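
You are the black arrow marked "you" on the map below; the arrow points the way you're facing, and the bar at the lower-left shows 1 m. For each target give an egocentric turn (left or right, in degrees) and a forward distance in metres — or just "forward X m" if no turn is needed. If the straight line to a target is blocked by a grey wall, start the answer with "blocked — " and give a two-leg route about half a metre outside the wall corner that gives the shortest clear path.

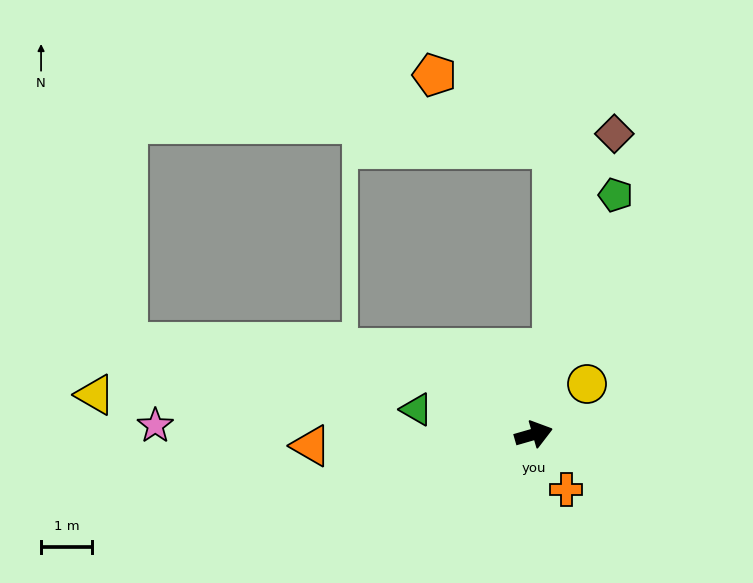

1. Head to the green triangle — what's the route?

turn left 152°, forward 2.4 m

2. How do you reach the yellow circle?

turn left 27°, forward 1.4 m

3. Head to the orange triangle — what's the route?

turn left 167°, forward 4.4 m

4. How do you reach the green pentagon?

turn left 55°, forward 5.0 m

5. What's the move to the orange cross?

turn right 76°, forward 1.3 m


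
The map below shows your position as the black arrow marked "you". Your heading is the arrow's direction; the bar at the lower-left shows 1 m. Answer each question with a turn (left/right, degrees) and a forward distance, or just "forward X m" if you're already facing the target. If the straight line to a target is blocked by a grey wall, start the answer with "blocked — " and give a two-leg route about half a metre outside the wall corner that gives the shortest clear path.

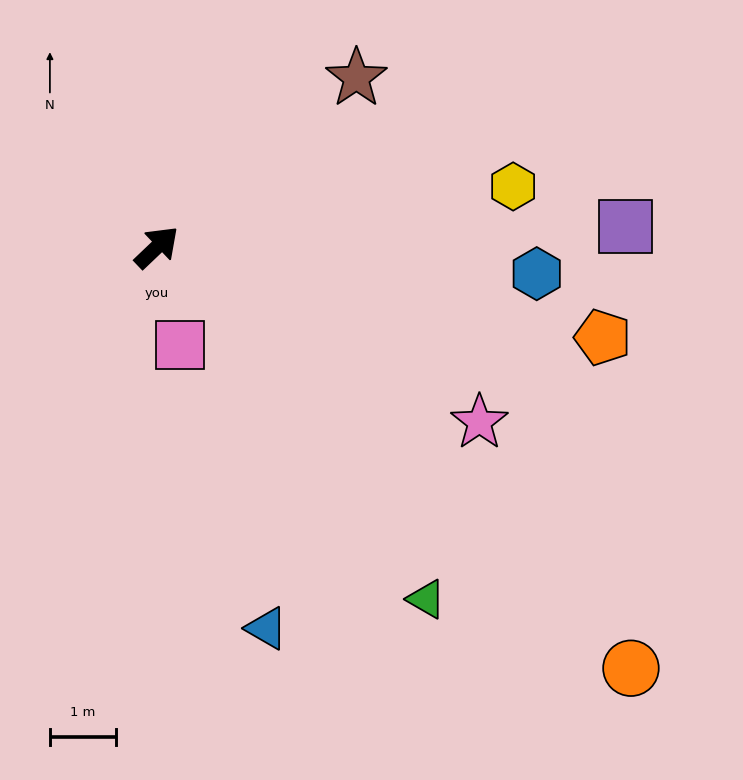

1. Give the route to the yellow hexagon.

turn right 34°, forward 5.5 m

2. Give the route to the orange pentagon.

turn right 55°, forward 6.9 m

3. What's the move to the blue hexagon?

turn right 48°, forward 5.8 m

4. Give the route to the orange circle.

turn right 85°, forward 9.6 m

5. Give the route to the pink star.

turn right 72°, forward 5.6 m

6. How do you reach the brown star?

turn right 3°, forward 4.0 m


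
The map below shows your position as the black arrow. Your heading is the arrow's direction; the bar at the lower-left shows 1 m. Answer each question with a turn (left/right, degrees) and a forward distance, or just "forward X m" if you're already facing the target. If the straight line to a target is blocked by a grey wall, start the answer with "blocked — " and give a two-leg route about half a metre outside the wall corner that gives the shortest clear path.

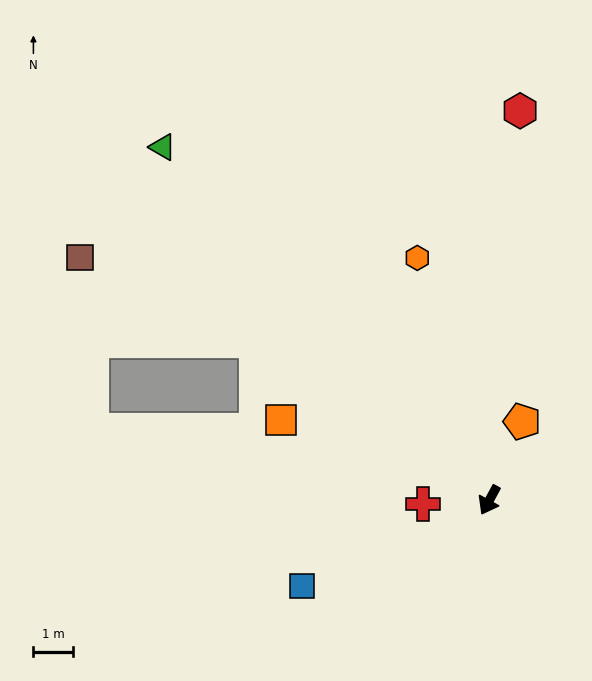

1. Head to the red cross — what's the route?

turn right 58°, forward 1.7 m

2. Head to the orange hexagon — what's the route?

turn right 135°, forward 6.3 m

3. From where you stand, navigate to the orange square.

turn right 83°, forward 5.6 m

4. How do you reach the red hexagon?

turn right 156°, forward 9.8 m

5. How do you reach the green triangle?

turn right 109°, forward 12.0 m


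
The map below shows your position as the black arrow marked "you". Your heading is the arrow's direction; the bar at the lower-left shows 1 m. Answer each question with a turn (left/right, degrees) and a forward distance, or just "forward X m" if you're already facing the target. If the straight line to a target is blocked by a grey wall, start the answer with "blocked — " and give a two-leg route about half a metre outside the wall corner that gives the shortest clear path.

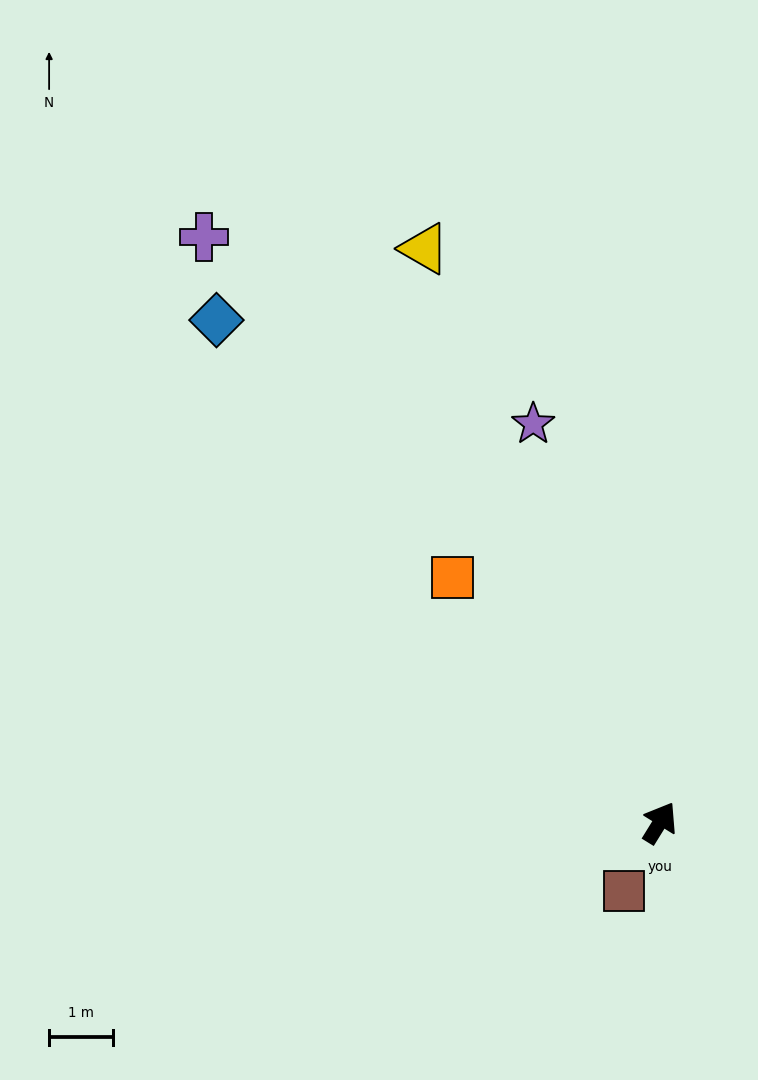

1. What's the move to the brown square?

turn right 176°, forward 1.2 m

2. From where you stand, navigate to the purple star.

turn left 49°, forward 6.6 m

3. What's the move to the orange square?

turn left 72°, forward 5.0 m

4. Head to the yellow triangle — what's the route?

turn left 54°, forward 9.7 m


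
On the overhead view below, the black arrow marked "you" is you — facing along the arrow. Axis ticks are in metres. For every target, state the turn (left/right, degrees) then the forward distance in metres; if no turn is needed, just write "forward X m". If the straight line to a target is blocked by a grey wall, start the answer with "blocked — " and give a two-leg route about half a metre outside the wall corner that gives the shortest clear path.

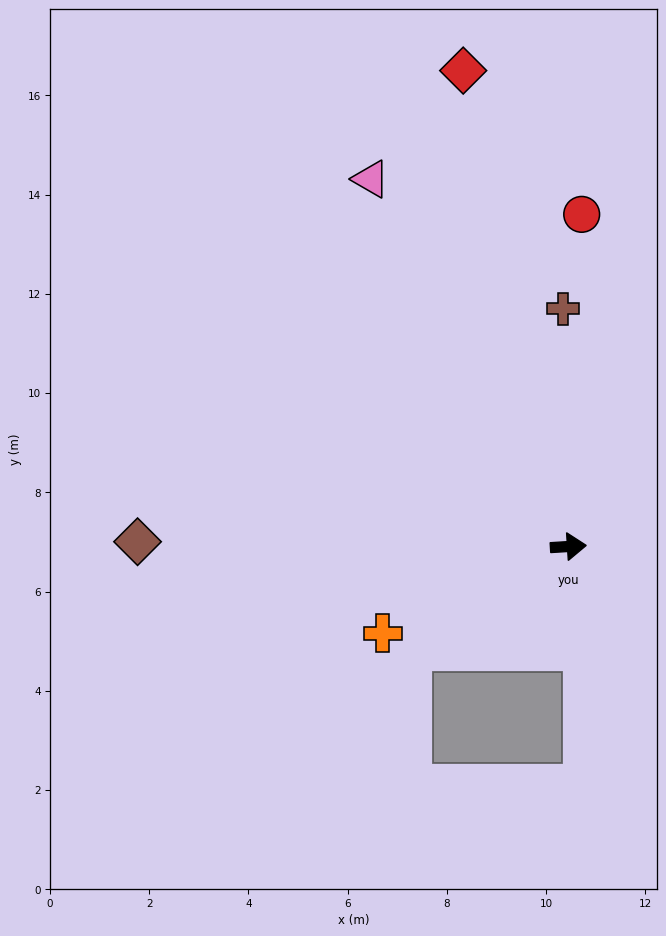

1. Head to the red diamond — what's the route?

turn left 99°, forward 9.8 m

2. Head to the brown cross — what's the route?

turn left 88°, forward 4.8 m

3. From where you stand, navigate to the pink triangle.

turn left 115°, forward 8.4 m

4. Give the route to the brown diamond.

turn left 176°, forward 8.7 m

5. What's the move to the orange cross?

turn right 158°, forward 4.1 m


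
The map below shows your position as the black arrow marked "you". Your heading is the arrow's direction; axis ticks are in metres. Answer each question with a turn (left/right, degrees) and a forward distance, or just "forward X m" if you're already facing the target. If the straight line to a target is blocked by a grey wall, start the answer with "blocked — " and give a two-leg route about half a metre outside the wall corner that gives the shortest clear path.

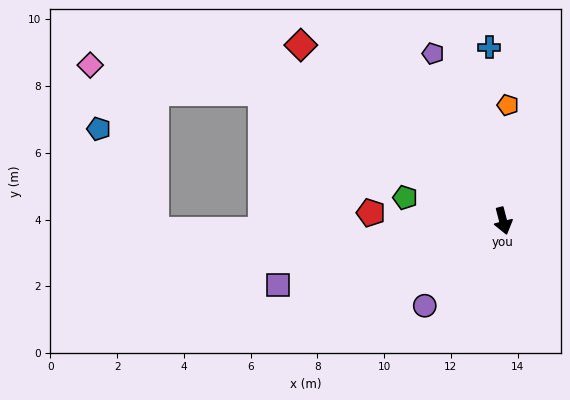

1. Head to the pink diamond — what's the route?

blocked — turn right 133°, forward 8.2 m, then turn left 19°, forward 5.2 m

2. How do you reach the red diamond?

turn right 146°, forward 8.0 m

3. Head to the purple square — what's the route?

turn right 89°, forward 7.0 m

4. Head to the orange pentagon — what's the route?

turn left 163°, forward 3.5 m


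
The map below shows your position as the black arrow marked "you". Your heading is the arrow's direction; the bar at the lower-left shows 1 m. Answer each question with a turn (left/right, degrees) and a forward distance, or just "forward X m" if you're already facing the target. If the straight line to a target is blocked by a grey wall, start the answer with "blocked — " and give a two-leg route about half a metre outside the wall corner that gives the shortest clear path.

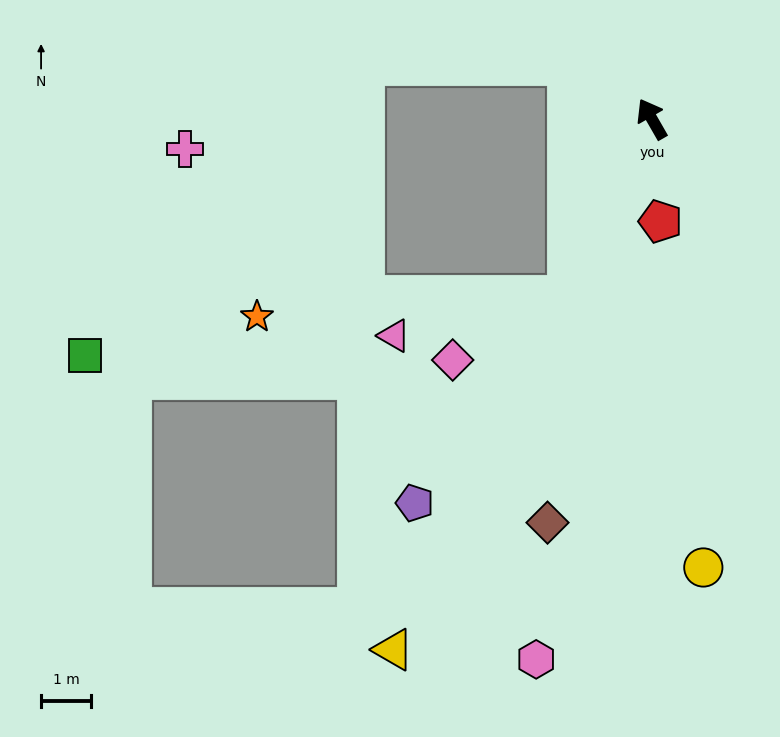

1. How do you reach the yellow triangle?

turn left 124°, forward 11.8 m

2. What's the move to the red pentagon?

turn left 155°, forward 2.1 m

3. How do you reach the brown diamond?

turn left 136°, forward 8.3 m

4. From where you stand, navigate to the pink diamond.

blocked — turn left 125°, forward 3.9 m, then turn right 36°, forward 2.6 m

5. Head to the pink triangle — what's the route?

blocked — turn left 125°, forward 3.9 m, then turn right 52°, forward 3.6 m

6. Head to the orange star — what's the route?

blocked — turn left 125°, forward 3.9 m, then turn right 61°, forward 6.2 m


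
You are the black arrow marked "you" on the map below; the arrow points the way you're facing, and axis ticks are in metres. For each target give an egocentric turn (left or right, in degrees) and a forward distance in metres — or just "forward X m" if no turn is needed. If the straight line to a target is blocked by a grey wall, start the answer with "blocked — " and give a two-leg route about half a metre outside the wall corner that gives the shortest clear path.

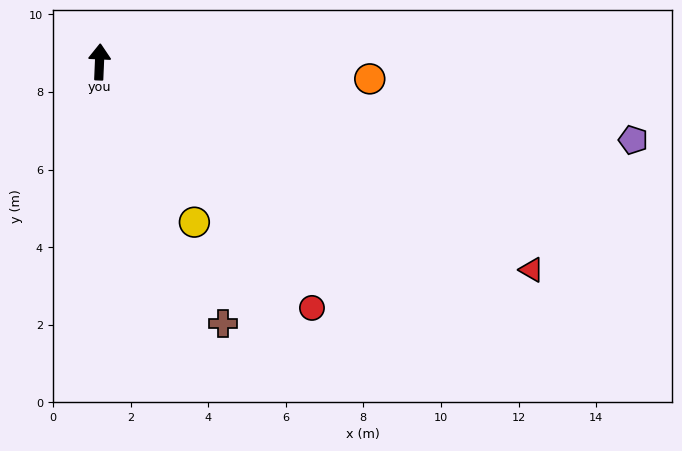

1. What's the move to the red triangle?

turn right 113°, forward 12.4 m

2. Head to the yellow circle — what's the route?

turn right 147°, forward 4.8 m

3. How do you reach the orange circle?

turn right 91°, forward 7.0 m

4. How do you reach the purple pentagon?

turn right 96°, forward 13.9 m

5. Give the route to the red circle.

turn right 137°, forward 8.4 m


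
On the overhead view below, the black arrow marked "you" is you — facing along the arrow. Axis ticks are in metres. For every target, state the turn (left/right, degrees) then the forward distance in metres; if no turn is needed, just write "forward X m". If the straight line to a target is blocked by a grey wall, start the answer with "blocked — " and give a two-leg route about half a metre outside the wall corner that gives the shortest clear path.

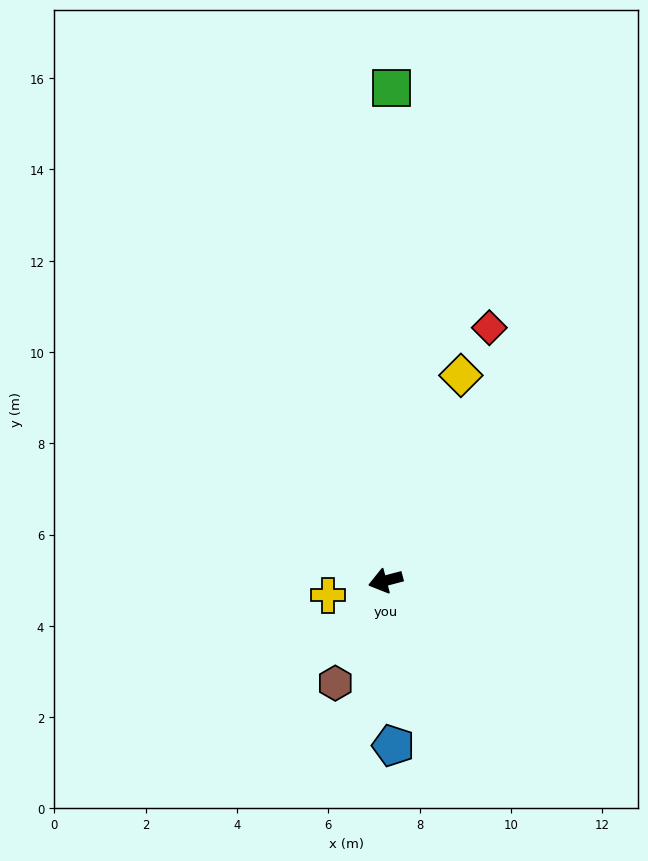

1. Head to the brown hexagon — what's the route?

turn left 49°, forward 2.5 m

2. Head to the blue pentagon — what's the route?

turn left 78°, forward 3.6 m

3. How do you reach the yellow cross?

forward 1.3 m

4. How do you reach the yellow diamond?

turn right 125°, forward 4.8 m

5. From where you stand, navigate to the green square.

turn right 105°, forward 10.8 m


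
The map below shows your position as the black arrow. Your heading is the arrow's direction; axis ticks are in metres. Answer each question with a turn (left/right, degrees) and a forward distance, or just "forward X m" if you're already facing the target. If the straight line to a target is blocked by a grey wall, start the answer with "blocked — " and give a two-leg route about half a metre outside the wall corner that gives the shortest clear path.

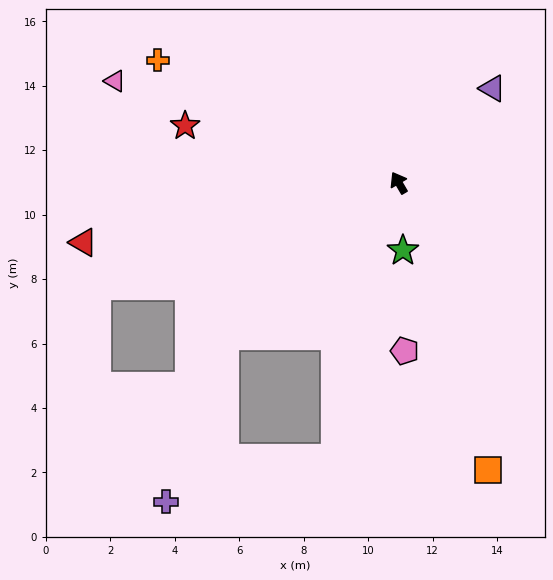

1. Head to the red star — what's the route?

turn left 45°, forward 6.9 m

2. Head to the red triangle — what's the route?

turn left 70°, forward 10.0 m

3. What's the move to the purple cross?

blocked — turn left 101°, forward 7.2 m, then turn left 29°, forward 5.4 m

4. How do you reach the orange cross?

turn left 33°, forward 8.4 m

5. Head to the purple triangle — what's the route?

turn right 75°, forward 4.1 m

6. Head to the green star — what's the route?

turn left 153°, forward 2.1 m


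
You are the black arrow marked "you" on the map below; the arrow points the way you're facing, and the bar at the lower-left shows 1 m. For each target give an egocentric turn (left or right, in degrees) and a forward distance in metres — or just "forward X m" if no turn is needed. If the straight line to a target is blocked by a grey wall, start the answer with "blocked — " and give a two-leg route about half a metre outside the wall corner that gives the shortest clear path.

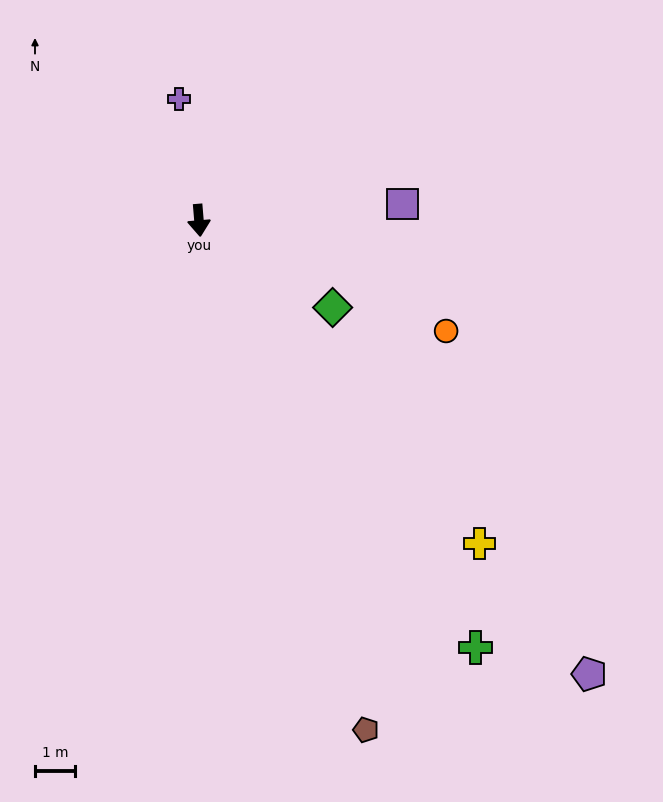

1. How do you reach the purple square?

turn left 90°, forward 5.1 m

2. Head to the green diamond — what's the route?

turn left 52°, forward 4.0 m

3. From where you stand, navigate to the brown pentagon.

turn left 13°, forward 13.4 m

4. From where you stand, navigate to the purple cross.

turn right 175°, forward 3.1 m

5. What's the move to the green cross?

turn left 28°, forward 12.7 m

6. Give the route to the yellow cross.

turn left 36°, forward 10.7 m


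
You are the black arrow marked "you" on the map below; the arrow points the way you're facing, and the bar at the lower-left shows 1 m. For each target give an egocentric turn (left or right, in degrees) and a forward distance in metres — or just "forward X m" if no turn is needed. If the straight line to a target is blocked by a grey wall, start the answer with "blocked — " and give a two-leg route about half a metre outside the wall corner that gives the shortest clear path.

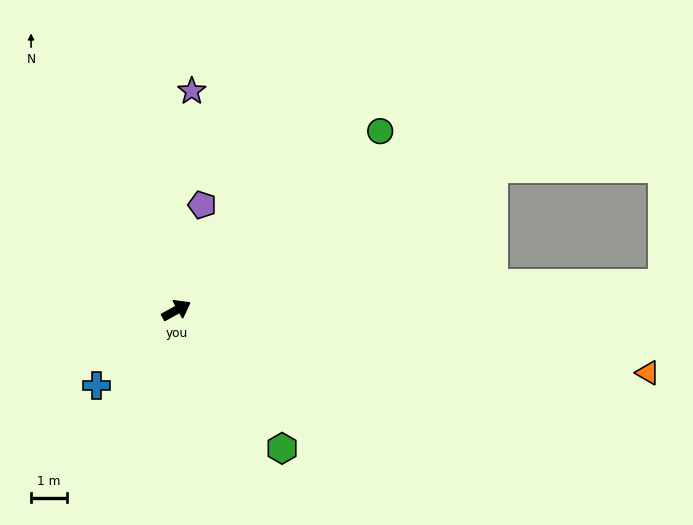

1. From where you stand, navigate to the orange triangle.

turn right 36°, forward 13.3 m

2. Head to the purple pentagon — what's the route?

turn left 47°, forward 3.0 m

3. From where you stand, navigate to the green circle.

turn left 13°, forward 7.6 m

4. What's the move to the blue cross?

turn right 165°, forward 3.1 m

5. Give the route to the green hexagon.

turn right 81°, forward 4.9 m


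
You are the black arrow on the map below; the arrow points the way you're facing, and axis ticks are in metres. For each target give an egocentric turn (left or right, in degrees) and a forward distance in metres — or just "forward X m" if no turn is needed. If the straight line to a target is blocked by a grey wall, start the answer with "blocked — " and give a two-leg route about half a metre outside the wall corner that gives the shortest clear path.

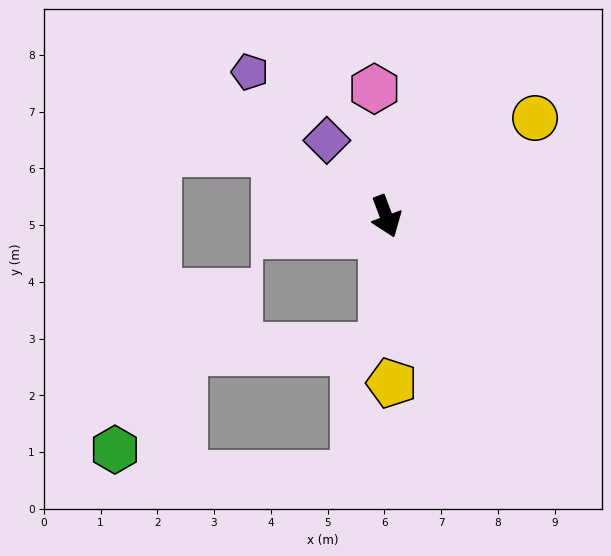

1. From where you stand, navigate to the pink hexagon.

turn left 165°, forward 2.3 m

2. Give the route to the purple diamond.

turn right 163°, forward 1.7 m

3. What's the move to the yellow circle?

turn left 103°, forward 3.1 m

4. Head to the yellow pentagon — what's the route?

turn right 19°, forward 2.9 m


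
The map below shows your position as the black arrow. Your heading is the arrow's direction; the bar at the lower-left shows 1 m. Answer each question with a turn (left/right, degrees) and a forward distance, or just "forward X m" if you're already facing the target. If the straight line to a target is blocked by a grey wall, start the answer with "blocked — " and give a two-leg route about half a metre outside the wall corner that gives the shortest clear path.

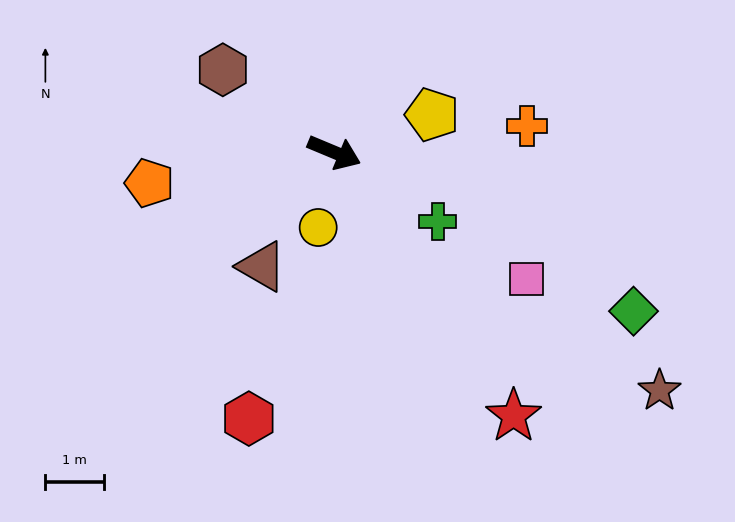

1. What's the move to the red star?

turn right 33°, forward 5.4 m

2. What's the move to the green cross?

turn right 11°, forward 2.1 m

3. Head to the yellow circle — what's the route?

turn right 79°, forward 1.3 m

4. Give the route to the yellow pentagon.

turn left 44°, forward 1.8 m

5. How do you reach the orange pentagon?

turn right 148°, forward 3.2 m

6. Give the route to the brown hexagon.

turn left 166°, forward 2.4 m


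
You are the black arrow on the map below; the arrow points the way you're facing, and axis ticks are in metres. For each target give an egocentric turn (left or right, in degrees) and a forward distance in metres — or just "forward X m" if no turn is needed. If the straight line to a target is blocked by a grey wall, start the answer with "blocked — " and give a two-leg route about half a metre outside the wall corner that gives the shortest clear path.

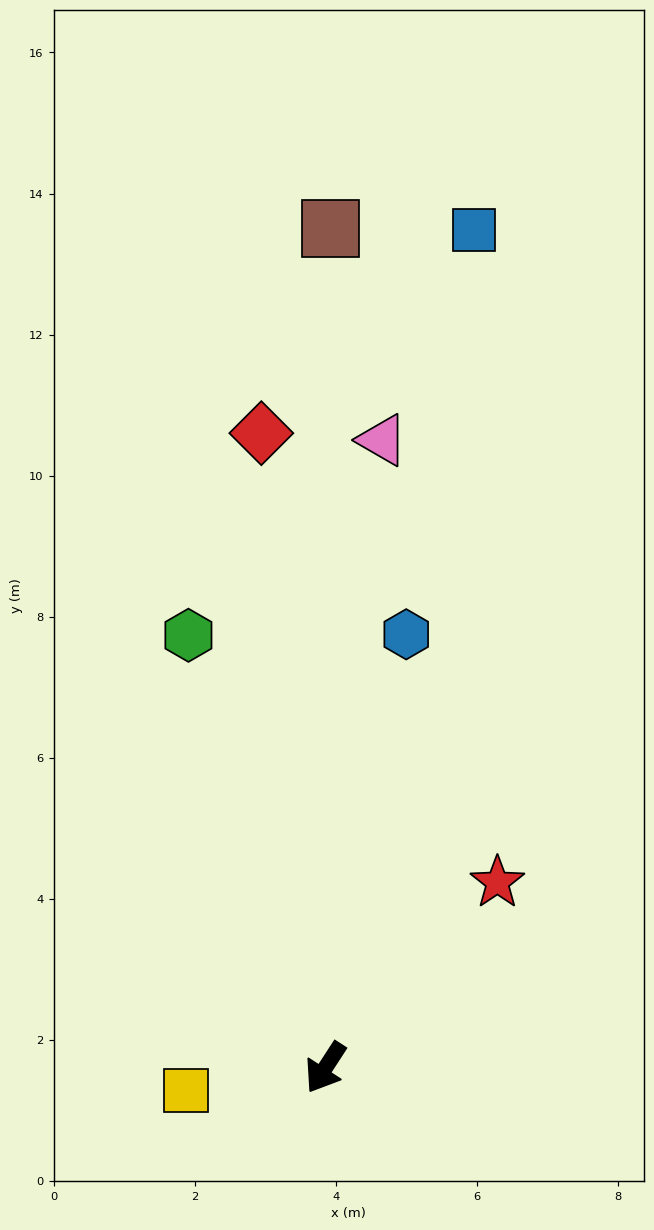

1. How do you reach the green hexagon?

turn right 129°, forward 6.4 m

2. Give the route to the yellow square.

turn right 48°, forward 2.0 m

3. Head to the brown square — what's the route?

turn right 147°, forward 11.9 m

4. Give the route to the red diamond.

turn right 141°, forward 9.0 m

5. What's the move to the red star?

turn left 170°, forward 3.6 m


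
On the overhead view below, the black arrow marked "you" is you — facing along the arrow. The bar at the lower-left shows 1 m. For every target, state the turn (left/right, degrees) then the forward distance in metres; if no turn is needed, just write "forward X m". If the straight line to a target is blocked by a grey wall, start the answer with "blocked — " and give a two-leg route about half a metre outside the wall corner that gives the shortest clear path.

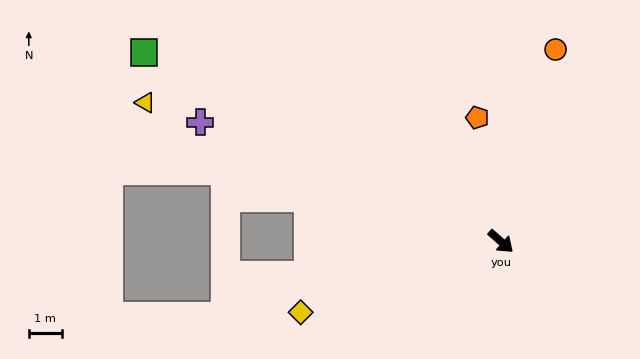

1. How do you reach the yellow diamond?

turn right 119°, forward 6.4 m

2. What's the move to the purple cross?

turn right 160°, forward 9.8 m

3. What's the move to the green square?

turn right 167°, forward 12.2 m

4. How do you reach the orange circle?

turn left 115°, forward 6.1 m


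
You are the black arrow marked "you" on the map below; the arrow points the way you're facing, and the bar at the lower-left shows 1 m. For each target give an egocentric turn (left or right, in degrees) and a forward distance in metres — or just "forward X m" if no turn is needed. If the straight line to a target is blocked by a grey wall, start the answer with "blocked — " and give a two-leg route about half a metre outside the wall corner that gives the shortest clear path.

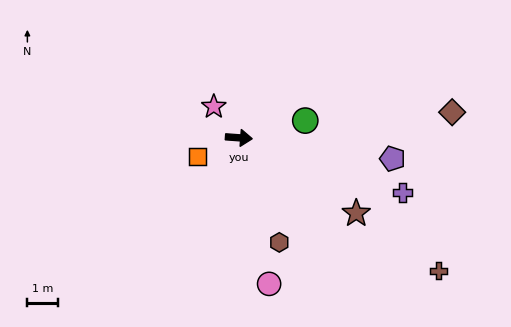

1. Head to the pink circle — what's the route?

turn right 74°, forward 4.8 m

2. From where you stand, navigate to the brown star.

turn right 29°, forward 4.5 m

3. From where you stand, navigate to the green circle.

turn left 19°, forward 2.2 m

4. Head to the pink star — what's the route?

turn left 133°, forward 1.3 m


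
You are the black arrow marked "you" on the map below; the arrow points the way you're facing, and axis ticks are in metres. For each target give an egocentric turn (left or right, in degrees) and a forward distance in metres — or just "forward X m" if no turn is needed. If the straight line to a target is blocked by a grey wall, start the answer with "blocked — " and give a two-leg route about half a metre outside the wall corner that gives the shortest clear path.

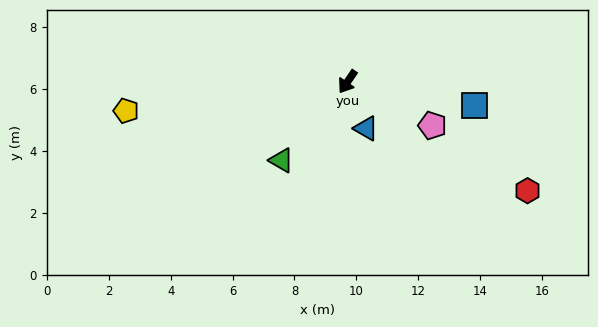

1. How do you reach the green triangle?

turn right 6°, forward 3.3 m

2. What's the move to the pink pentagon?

turn left 97°, forward 3.1 m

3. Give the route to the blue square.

turn left 114°, forward 4.2 m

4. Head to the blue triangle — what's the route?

turn left 56°, forward 1.6 m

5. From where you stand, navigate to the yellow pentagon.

turn right 48°, forward 7.2 m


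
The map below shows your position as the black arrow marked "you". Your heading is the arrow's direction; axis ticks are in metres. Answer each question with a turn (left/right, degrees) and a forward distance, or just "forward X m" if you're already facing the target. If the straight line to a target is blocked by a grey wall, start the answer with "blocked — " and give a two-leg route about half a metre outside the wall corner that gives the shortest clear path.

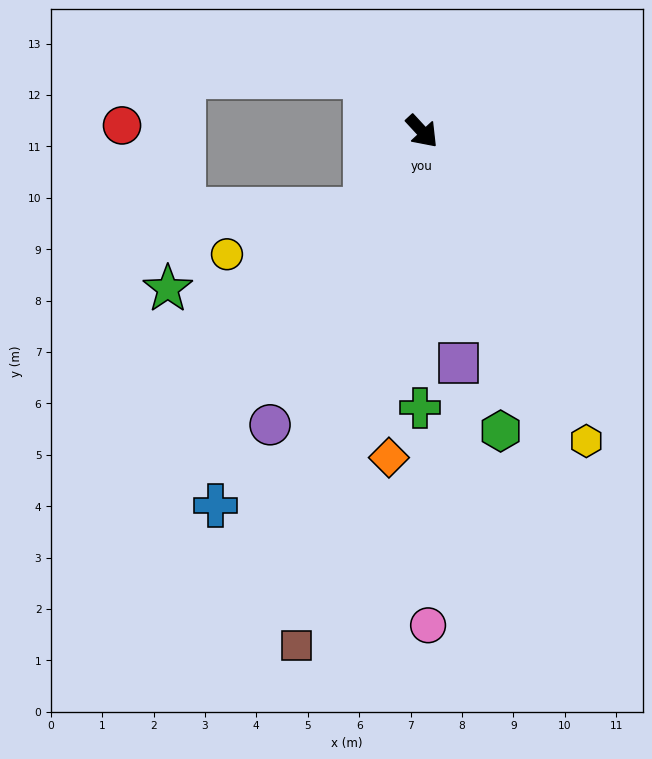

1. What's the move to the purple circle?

turn right 70°, forward 6.4 m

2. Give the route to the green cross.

turn right 43°, forward 5.4 m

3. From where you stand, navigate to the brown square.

turn right 56°, forward 10.3 m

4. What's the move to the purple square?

turn right 34°, forward 4.6 m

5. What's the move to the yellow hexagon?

turn right 15°, forward 6.8 m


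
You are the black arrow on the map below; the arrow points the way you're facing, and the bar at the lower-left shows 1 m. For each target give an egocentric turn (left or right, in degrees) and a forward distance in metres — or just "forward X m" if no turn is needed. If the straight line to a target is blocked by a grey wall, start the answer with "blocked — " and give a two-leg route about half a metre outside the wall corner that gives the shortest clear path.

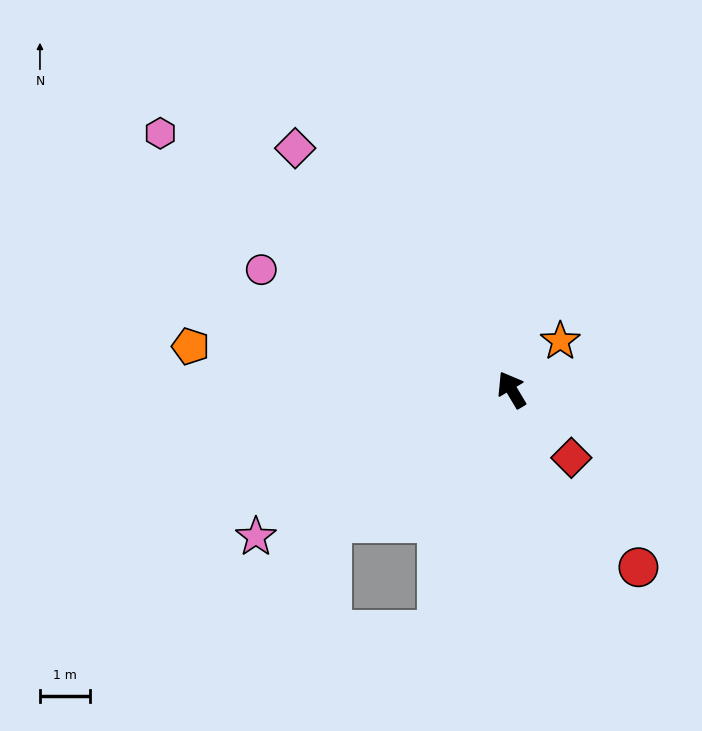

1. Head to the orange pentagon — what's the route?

turn left 52°, forward 6.5 m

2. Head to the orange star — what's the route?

turn right 76°, forward 1.4 m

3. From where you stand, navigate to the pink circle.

turn left 34°, forward 5.5 m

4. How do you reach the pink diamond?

turn left 11°, forward 6.5 m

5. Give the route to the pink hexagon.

turn left 23°, forward 8.7 m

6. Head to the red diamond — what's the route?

turn right 170°, forward 1.8 m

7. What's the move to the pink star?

turn left 89°, forward 5.9 m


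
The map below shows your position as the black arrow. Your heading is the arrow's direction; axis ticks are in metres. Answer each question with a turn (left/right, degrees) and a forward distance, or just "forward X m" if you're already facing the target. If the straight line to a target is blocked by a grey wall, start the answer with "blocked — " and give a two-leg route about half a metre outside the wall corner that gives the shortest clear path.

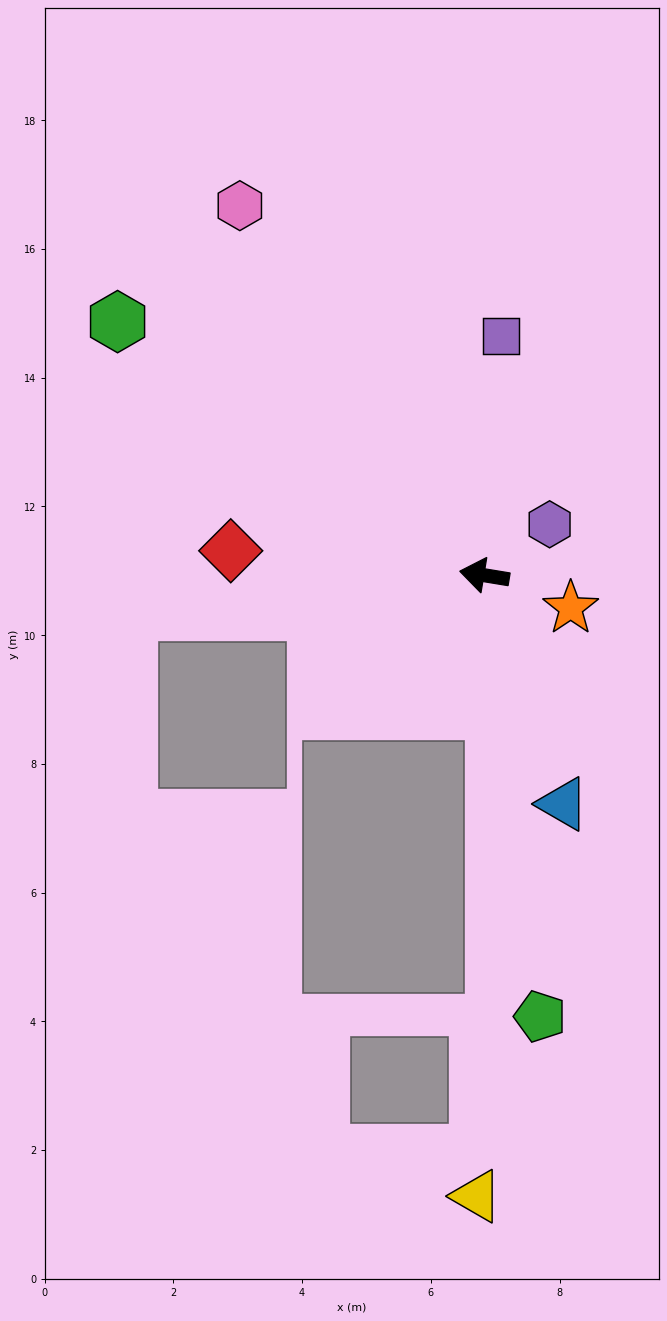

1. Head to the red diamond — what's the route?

turn left 4°, forward 4.0 m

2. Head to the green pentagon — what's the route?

turn left 107°, forward 6.9 m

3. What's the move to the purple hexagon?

turn right 133°, forward 1.3 m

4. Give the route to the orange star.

turn left 169°, forward 1.4 m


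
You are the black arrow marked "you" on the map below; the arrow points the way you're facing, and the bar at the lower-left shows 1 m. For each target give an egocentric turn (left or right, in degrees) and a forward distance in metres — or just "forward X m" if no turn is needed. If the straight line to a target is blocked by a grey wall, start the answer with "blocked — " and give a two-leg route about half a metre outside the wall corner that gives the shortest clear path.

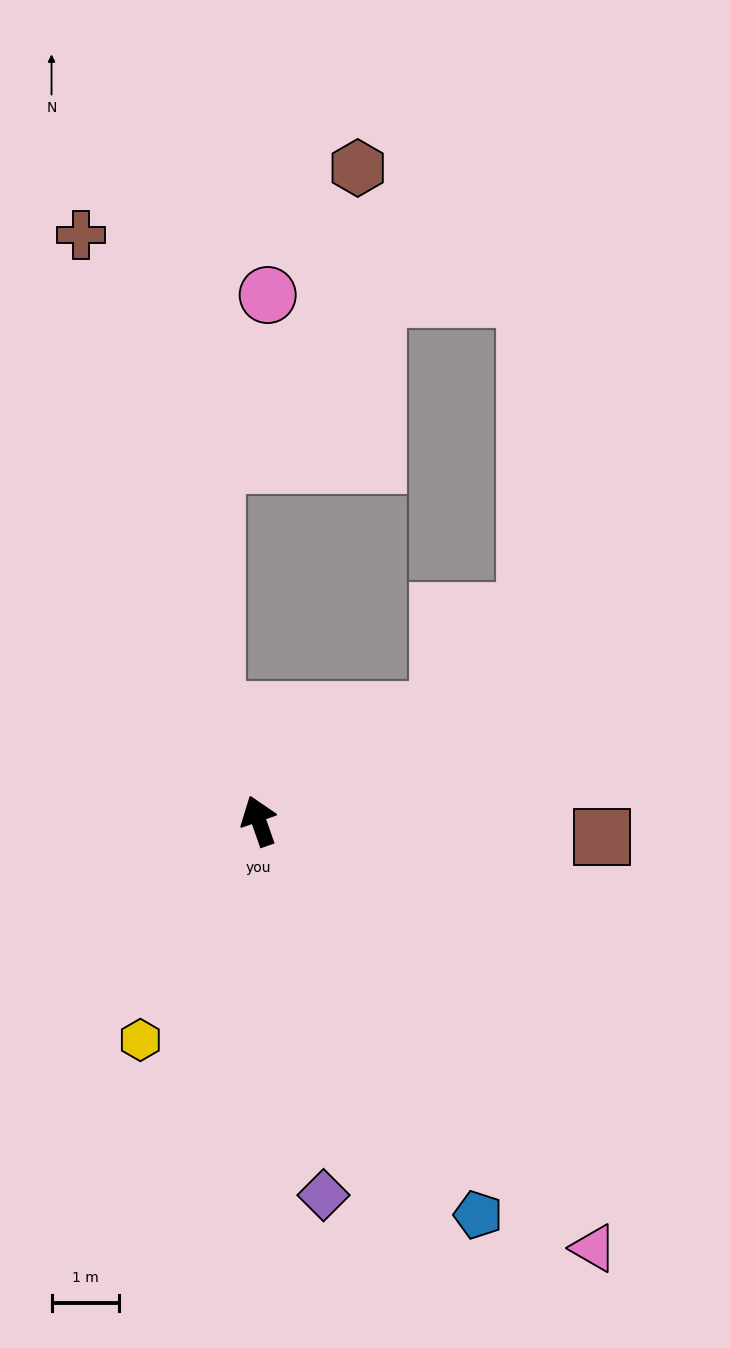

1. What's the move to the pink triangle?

turn right 161°, forward 8.1 m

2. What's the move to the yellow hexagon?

turn left 132°, forward 3.7 m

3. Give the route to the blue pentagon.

turn right 170°, forward 6.7 m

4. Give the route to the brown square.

turn right 112°, forward 5.1 m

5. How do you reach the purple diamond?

turn left 171°, forward 5.6 m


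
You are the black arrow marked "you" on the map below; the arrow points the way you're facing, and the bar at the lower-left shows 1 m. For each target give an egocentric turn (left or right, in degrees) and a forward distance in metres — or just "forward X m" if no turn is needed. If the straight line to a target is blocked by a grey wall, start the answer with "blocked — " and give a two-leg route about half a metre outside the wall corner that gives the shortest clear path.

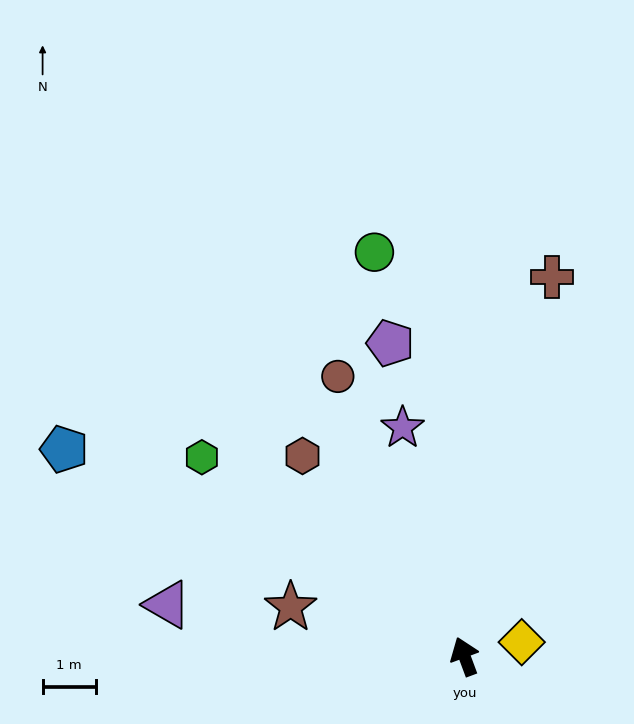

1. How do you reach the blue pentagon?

turn left 42°, forward 8.5 m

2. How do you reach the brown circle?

turn left 4°, forward 5.8 m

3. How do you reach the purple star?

turn right 5°, forward 4.4 m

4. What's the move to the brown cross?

turn right 33°, forward 7.3 m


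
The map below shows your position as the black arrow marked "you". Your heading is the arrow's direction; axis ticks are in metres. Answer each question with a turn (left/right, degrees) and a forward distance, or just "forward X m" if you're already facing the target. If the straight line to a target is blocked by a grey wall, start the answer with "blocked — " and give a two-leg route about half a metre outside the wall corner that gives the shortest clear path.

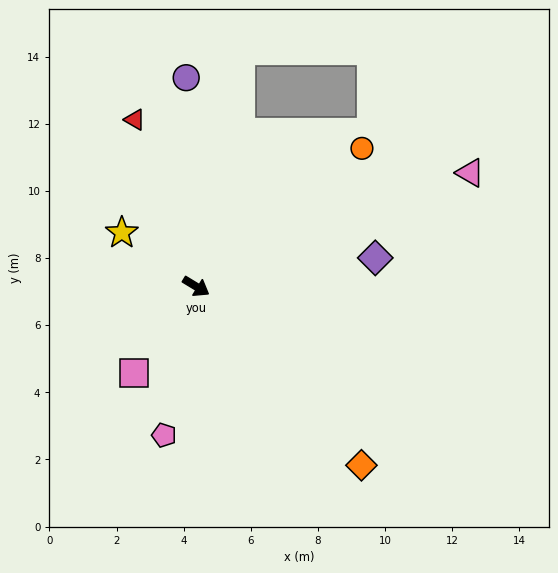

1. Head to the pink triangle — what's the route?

turn left 54°, forward 8.8 m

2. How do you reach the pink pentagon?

turn right 71°, forward 4.5 m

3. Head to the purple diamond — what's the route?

turn left 40°, forward 5.4 m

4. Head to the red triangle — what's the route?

turn left 141°, forward 5.3 m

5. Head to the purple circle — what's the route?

turn left 124°, forward 6.2 m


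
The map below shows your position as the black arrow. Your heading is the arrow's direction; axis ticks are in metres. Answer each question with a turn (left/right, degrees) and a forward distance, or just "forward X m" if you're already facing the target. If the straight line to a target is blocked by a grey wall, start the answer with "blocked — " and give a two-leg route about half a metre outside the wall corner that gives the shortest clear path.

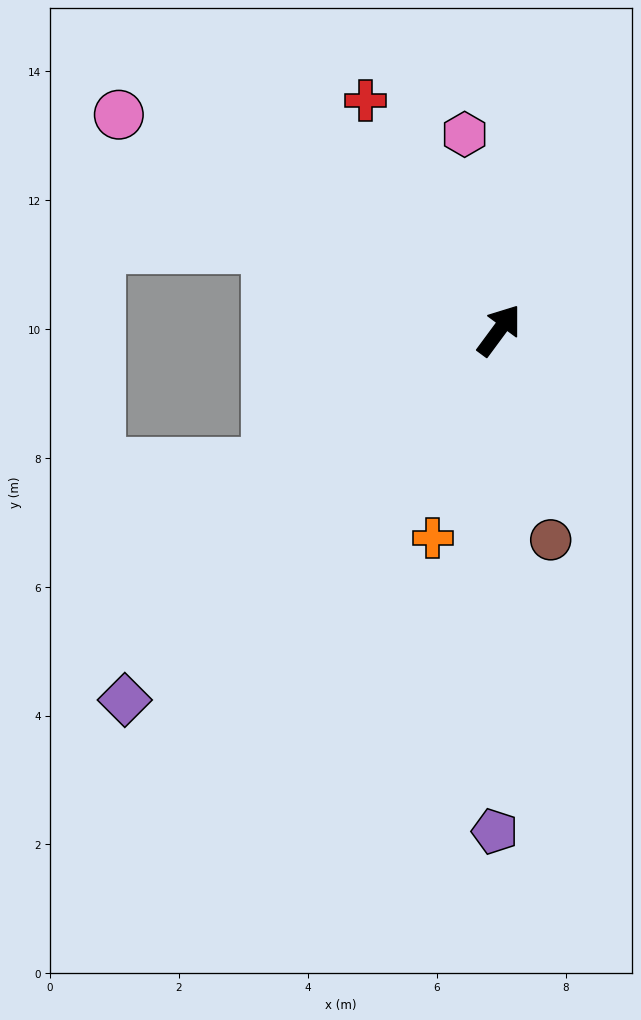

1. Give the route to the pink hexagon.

turn left 46°, forward 3.1 m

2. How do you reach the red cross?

turn left 67°, forward 4.1 m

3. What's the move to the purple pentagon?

turn right 144°, forward 7.8 m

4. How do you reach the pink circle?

turn left 97°, forward 6.8 m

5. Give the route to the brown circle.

turn right 130°, forward 3.3 m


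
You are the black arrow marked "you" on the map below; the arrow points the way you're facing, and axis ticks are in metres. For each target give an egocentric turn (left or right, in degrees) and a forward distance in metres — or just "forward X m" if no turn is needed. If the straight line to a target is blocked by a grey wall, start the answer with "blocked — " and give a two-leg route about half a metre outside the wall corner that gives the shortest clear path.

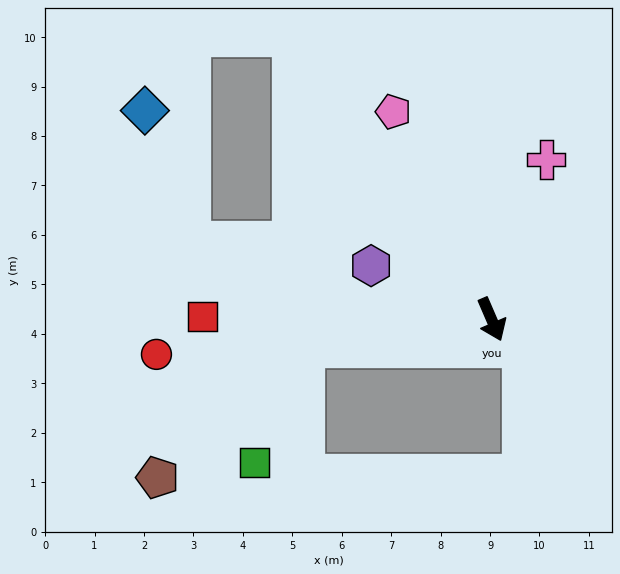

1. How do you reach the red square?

turn right 114°, forward 5.8 m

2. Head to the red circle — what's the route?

turn right 107°, forward 6.8 m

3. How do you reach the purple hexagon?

turn right 137°, forward 2.7 m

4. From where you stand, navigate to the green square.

blocked — turn right 105°, forward 3.8 m, then turn left 59°, forward 2.5 m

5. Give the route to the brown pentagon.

blocked — turn right 105°, forward 3.8 m, then turn left 34°, forward 4.0 m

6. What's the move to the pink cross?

turn left 138°, forward 3.4 m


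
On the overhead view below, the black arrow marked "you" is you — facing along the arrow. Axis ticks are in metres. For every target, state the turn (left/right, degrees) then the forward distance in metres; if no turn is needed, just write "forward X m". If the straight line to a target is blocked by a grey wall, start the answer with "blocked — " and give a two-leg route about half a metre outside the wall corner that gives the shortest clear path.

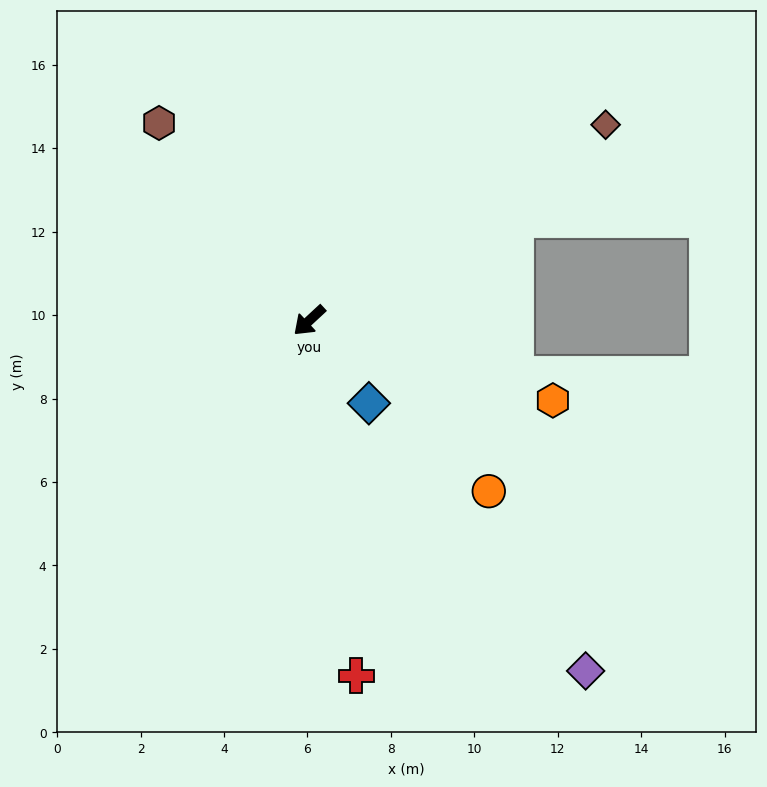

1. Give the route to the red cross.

turn left 55°, forward 8.6 m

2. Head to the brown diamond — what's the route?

turn left 171°, forward 8.5 m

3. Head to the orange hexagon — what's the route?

turn left 119°, forward 6.1 m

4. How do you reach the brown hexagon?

turn right 96°, forward 5.9 m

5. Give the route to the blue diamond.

turn left 83°, forward 2.4 m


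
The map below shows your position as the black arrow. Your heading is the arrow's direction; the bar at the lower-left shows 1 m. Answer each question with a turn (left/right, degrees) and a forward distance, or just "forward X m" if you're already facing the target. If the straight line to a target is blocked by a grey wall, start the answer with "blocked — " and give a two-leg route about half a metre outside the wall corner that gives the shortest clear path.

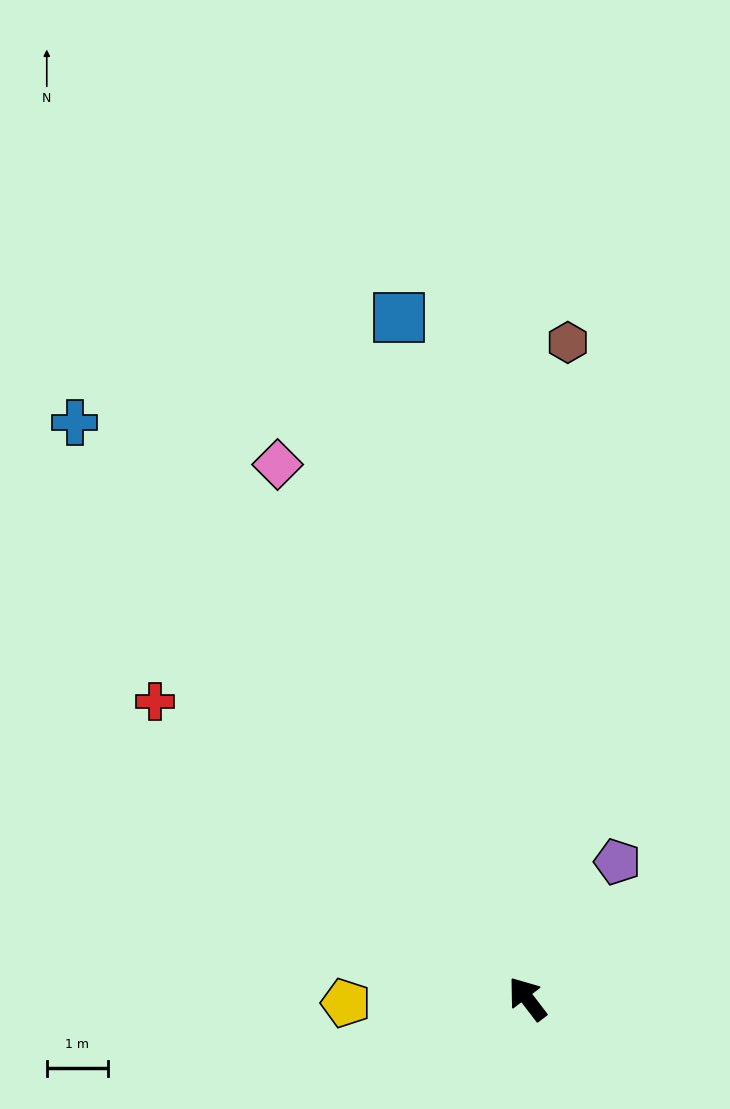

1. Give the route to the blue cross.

forward 11.9 m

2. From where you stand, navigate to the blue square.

turn right 27°, forward 11.3 m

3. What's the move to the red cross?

turn left 14°, forward 7.8 m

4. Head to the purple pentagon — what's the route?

turn right 71°, forward 2.7 m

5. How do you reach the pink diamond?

turn right 12°, forward 9.6 m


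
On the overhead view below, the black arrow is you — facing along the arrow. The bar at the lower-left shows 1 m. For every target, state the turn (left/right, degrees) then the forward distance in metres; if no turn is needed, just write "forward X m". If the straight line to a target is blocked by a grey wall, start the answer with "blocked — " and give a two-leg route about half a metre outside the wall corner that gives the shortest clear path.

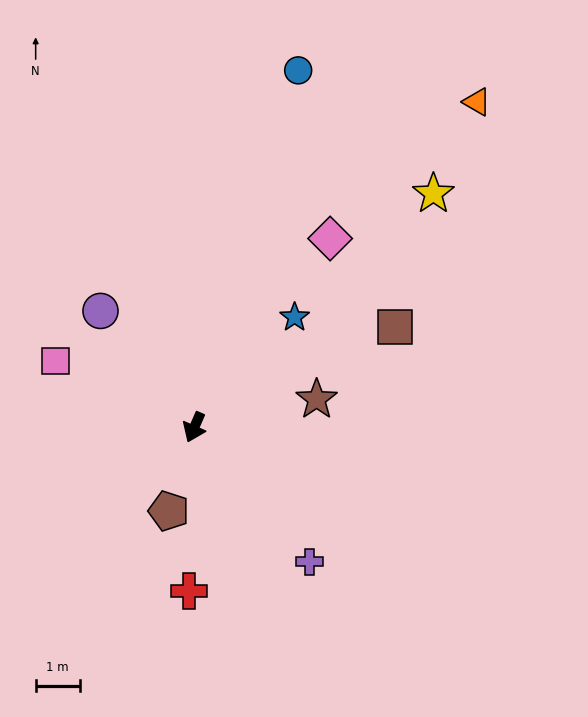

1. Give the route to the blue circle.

turn right 173°, forward 8.4 m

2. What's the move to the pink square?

turn right 92°, forward 3.5 m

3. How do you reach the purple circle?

turn right 118°, forward 3.4 m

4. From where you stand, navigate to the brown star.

turn left 126°, forward 2.9 m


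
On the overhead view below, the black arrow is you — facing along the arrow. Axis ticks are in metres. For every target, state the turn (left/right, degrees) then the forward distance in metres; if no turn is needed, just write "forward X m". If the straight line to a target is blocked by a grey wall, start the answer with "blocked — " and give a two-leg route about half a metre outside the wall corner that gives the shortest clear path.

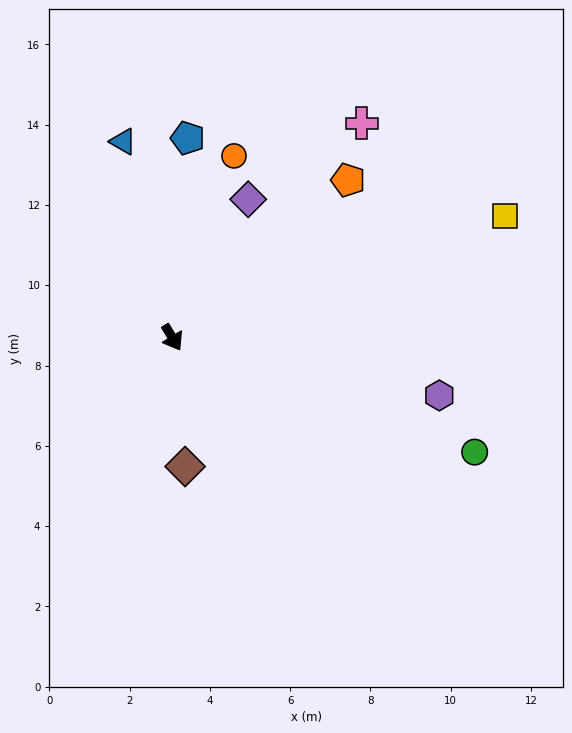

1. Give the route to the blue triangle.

turn left 163°, forward 5.0 m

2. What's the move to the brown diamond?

turn right 25°, forward 3.2 m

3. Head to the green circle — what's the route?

turn left 38°, forward 8.1 m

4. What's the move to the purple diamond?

turn left 120°, forward 3.9 m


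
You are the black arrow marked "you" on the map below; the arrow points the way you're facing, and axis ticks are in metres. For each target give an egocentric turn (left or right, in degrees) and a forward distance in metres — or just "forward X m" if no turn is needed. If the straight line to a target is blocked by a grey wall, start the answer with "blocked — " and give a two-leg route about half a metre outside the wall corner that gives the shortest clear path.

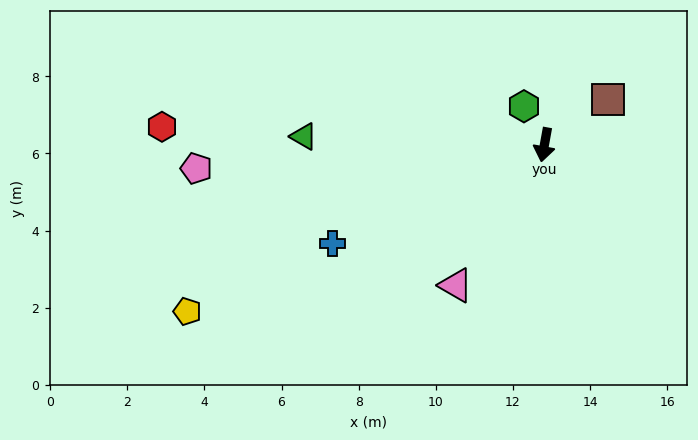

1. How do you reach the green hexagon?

turn right 142°, forward 1.1 m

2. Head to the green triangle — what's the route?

turn right 82°, forward 6.2 m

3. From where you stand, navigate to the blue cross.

turn right 55°, forward 6.1 m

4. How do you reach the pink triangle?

turn right 22°, forward 4.3 m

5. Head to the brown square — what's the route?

turn left 136°, forward 2.0 m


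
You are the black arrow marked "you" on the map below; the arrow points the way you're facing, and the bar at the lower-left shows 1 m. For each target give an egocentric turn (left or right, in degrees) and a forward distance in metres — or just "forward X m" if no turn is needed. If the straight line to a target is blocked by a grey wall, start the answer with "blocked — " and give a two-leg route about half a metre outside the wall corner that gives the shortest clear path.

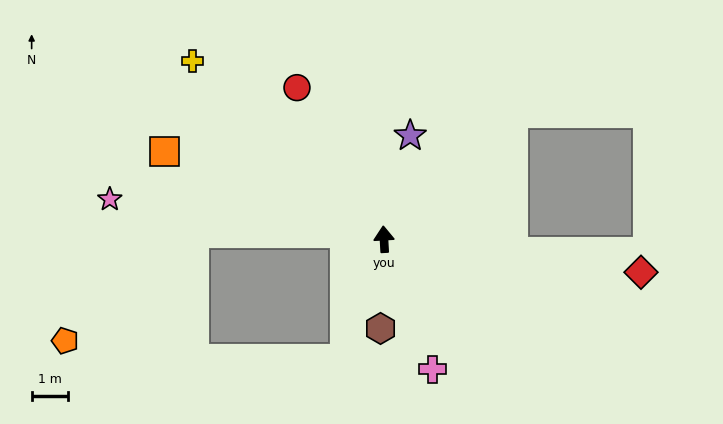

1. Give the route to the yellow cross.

turn left 44°, forward 7.2 m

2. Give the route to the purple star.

turn right 17°, forward 2.9 m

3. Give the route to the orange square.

turn left 65°, forward 6.5 m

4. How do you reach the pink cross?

turn right 163°, forward 3.8 m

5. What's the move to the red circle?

turn left 27°, forward 4.8 m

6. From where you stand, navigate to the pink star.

turn left 79°, forward 7.6 m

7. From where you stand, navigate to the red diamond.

turn right 101°, forward 7.1 m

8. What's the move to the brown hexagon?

turn left 175°, forward 2.5 m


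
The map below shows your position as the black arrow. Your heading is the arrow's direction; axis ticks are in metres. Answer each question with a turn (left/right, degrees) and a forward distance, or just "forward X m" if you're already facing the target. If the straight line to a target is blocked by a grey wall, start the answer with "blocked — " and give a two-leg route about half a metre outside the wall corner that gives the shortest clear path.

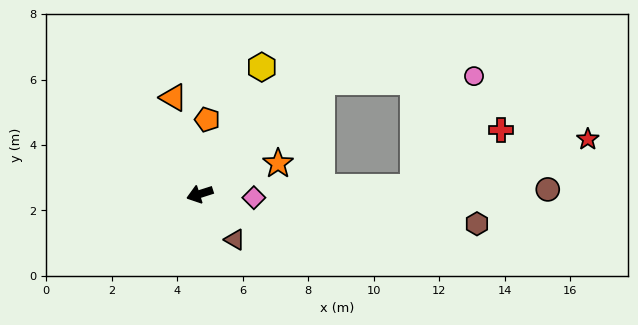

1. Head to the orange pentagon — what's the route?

turn right 113°, forward 2.3 m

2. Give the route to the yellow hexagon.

turn right 134°, forward 4.3 m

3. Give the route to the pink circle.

blocked — turn right 155°, forward 5.1 m, then turn right 41°, forward 4.7 m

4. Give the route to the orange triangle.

turn right 92°, forward 3.1 m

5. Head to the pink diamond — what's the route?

turn left 158°, forward 1.7 m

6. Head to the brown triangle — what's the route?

turn left 110°, forward 1.8 m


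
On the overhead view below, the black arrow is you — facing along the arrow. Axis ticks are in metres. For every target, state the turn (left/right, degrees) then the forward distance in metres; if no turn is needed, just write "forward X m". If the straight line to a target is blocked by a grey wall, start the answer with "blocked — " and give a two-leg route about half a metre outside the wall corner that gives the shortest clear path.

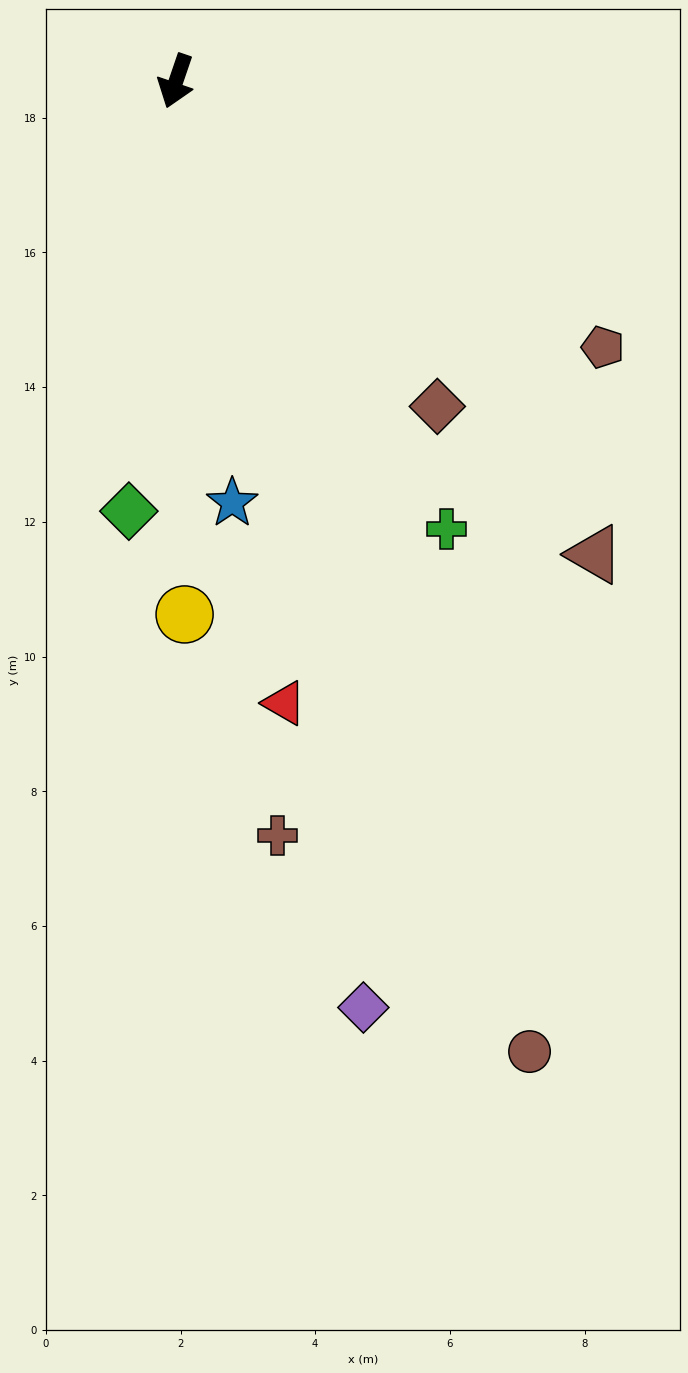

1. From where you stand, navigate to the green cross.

turn left 50°, forward 7.8 m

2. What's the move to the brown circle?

turn left 39°, forward 15.3 m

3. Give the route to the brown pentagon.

turn left 77°, forward 7.5 m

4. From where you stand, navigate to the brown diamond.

turn left 58°, forward 6.2 m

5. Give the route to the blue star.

turn left 26°, forward 6.3 m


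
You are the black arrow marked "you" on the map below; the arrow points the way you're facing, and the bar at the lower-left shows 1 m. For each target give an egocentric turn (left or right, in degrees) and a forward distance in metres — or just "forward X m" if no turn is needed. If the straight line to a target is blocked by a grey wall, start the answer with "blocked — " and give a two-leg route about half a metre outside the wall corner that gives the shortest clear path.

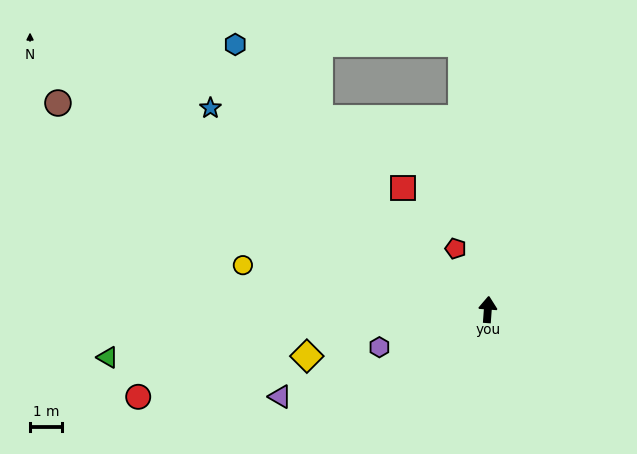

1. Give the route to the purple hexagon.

turn left 113°, forward 3.6 m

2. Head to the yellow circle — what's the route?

turn left 84°, forward 7.8 m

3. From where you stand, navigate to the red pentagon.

turn left 32°, forward 2.2 m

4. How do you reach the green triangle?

turn left 101°, forward 12.0 m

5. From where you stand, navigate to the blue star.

turn left 58°, forward 10.8 m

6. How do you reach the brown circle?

turn left 69°, forward 15.0 m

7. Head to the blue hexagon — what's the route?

turn left 48°, forward 11.5 m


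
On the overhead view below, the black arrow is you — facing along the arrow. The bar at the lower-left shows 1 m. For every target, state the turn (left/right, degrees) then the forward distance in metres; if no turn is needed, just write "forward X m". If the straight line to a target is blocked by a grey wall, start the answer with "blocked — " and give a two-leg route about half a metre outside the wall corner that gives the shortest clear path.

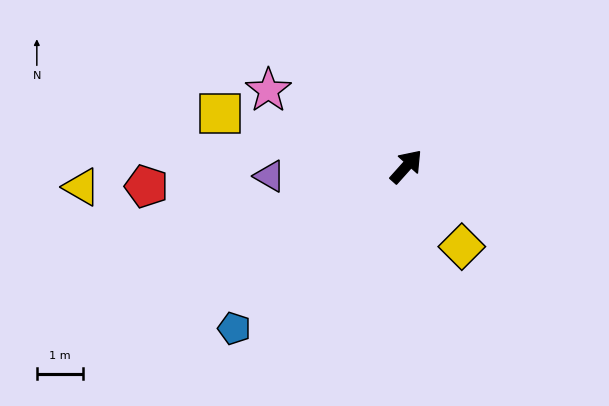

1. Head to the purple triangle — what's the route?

turn left 136°, forward 3.0 m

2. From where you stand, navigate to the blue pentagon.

turn left 175°, forward 5.1 m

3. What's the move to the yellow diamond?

turn right 103°, forward 2.1 m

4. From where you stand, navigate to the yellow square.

turn left 116°, forward 4.2 m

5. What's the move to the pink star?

turn left 103°, forward 3.4 m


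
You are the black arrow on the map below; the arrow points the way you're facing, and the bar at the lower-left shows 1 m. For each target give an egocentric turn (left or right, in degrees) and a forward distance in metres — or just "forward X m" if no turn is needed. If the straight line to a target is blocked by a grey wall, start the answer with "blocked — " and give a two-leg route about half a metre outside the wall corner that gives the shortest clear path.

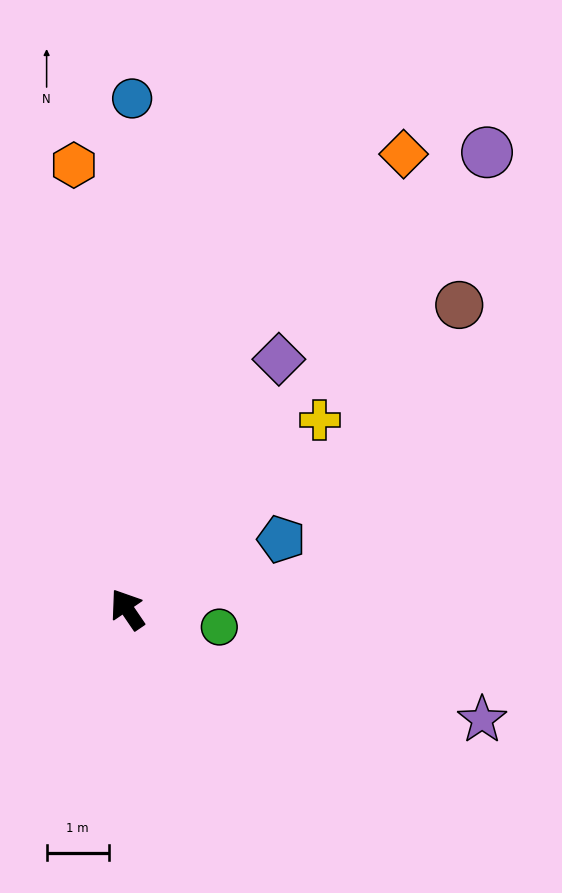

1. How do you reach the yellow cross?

turn right 80°, forward 4.3 m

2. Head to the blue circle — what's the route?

turn right 35°, forward 8.2 m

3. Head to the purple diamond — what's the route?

turn right 65°, forward 4.7 m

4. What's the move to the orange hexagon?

turn right 27°, forward 7.2 m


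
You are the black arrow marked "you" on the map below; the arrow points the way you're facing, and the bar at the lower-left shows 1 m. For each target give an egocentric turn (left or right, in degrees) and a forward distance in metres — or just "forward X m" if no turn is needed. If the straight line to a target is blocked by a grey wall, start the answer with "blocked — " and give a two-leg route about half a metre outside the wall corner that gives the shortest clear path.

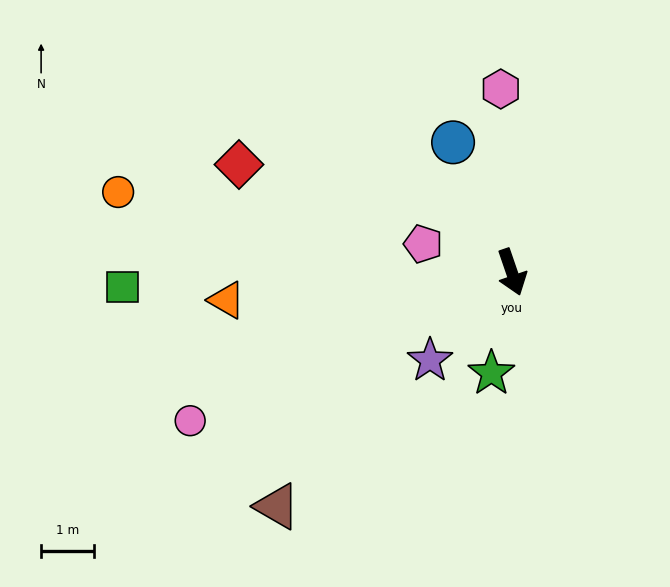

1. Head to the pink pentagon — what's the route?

turn right 127°, forward 1.8 m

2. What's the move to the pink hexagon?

turn left 164°, forward 3.5 m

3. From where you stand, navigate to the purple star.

turn right 62°, forward 2.3 m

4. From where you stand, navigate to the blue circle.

turn right 175°, forward 2.7 m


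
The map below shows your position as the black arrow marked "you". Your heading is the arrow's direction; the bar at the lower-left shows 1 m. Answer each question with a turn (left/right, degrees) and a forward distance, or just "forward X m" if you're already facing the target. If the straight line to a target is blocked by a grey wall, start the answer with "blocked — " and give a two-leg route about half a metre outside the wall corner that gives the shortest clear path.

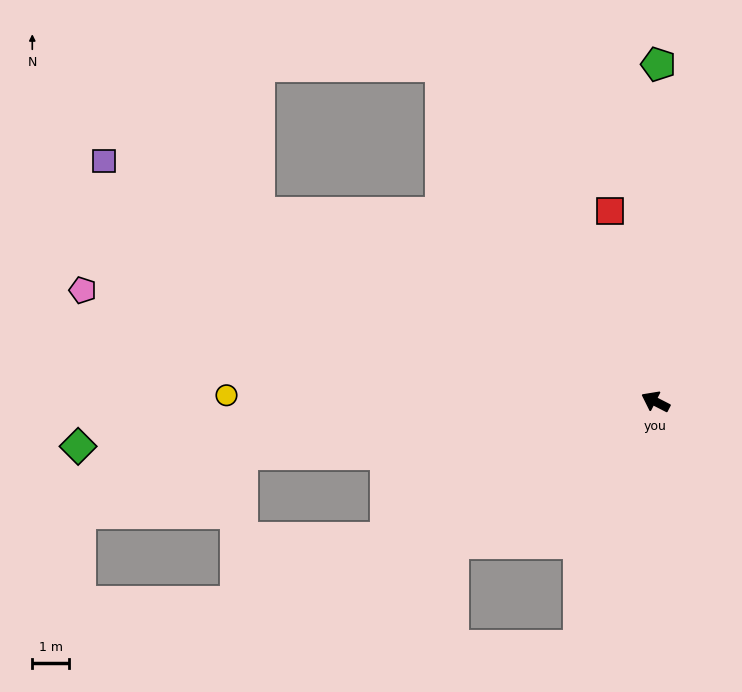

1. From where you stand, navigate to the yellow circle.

turn left 26°, forward 11.5 m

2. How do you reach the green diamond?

turn left 32°, forward 15.6 m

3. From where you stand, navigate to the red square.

turn right 49°, forward 5.3 m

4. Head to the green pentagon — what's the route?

turn right 63°, forward 9.1 m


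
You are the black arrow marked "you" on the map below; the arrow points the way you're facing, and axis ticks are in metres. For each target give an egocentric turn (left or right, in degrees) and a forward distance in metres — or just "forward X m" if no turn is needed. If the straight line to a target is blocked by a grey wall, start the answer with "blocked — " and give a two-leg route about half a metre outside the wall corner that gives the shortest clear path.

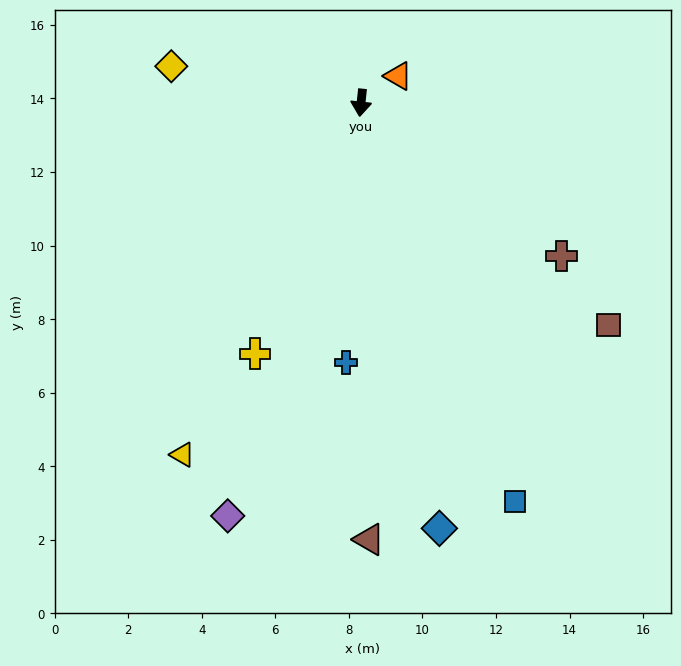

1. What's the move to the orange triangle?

turn left 132°, forward 1.2 m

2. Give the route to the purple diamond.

turn right 12°, forward 11.8 m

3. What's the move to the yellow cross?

turn right 17°, forward 7.4 m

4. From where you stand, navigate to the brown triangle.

turn left 7°, forward 11.9 m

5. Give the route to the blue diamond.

turn left 16°, forward 11.8 m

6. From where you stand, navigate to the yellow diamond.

turn right 95°, forward 5.3 m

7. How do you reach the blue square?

turn left 27°, forward 11.6 m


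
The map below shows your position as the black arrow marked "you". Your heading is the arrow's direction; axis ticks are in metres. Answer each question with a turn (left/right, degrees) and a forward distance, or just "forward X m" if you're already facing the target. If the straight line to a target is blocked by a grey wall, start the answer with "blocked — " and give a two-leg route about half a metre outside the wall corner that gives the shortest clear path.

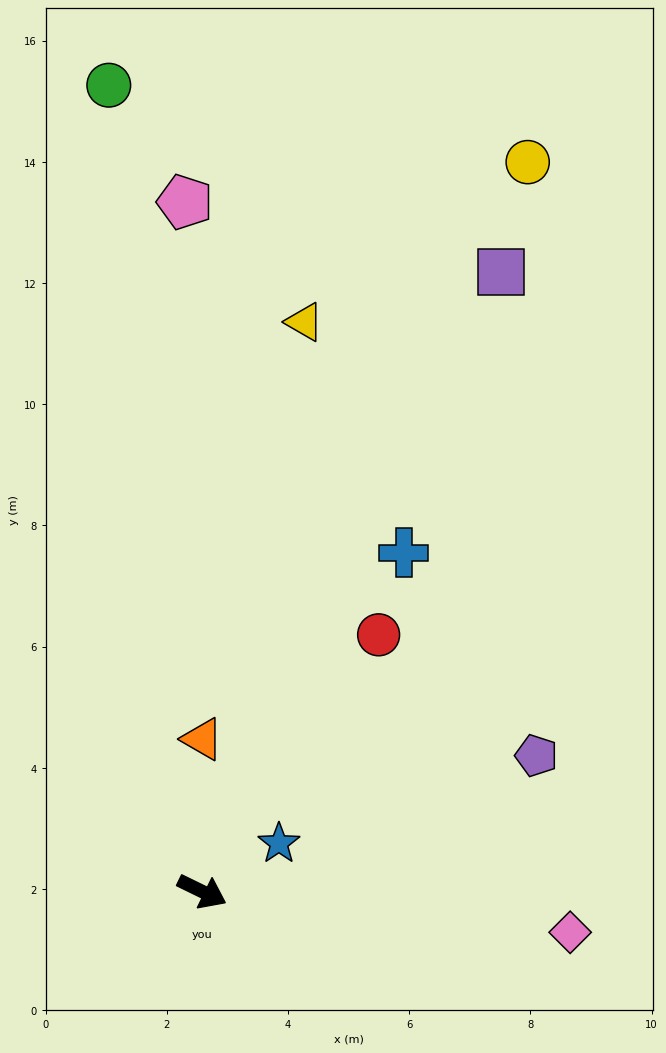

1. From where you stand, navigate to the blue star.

turn left 58°, forward 1.5 m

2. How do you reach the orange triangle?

turn left 116°, forward 2.5 m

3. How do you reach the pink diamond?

turn left 20°, forward 6.1 m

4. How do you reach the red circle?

turn left 82°, forward 5.1 m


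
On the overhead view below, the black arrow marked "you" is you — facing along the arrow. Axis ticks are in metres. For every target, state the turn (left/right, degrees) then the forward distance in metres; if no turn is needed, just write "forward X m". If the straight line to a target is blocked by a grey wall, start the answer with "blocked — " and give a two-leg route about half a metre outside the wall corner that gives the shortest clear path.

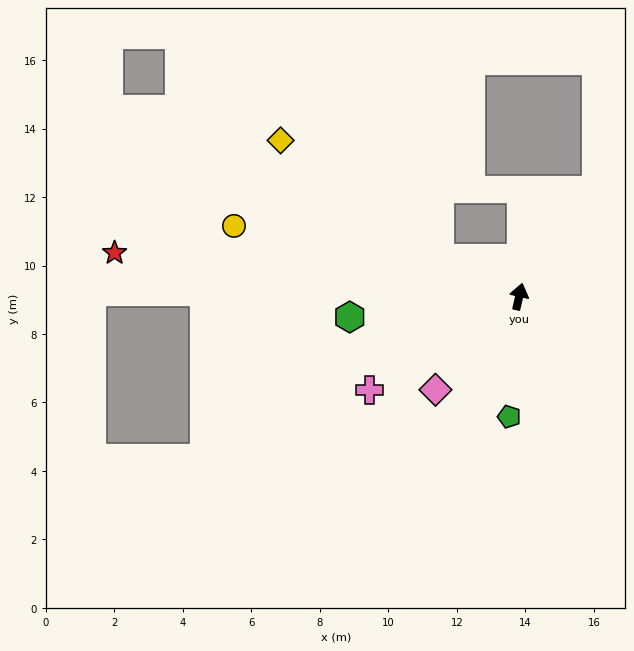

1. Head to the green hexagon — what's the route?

turn left 110°, forward 5.0 m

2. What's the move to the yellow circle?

turn left 89°, forward 8.6 m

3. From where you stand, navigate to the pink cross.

turn left 135°, forward 5.1 m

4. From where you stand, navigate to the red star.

turn left 97°, forward 11.9 m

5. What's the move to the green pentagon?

turn right 172°, forward 3.5 m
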